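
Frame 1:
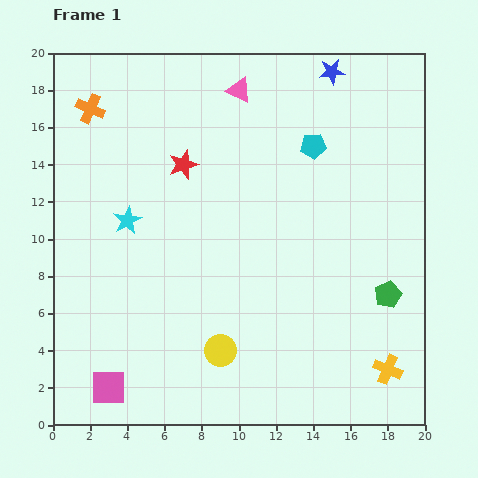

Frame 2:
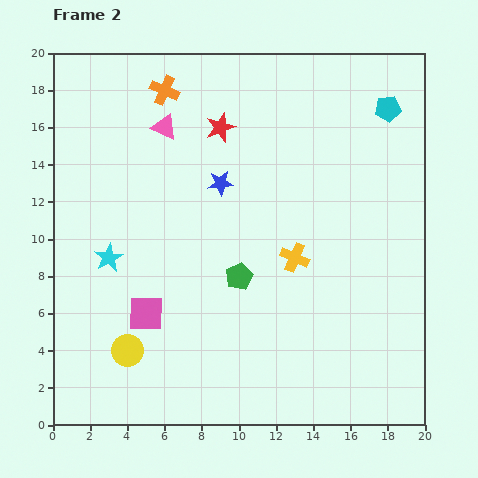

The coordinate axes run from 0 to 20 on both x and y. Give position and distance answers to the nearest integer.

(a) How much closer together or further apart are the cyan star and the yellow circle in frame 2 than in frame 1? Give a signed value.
-4

Distance in frame 1: 9. Distance in frame 2: 5.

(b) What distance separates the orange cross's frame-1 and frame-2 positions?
4

The orange cross moved from (2, 17) to (6, 18), a distance of √(4² + 1²) ≈ 4.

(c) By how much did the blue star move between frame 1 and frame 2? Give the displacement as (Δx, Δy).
(-6, -6)

The blue star was at (15, 19) in frame 1 and (9, 13) in frame 2.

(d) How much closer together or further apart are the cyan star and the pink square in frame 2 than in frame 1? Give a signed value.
-5

Distance in frame 1: 9. Distance in frame 2: 4.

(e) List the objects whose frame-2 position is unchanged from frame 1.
none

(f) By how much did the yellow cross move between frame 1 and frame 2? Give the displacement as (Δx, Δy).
(-5, 6)

The yellow cross was at (18, 3) in frame 1 and (13, 9) in frame 2.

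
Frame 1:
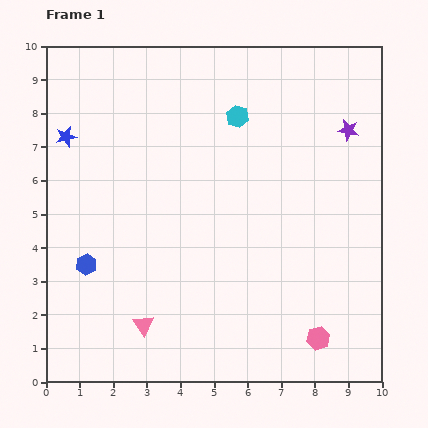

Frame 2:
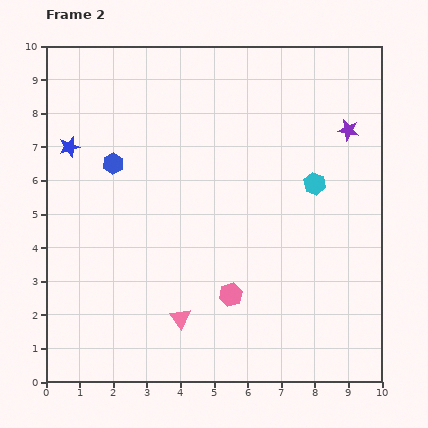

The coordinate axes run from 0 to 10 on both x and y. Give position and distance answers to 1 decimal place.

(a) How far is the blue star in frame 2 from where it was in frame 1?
0.3

The blue star moved from (0.6, 7.3) to (0.7, 7.0), a distance of √(0.1² + 0.3²) ≈ 0.3.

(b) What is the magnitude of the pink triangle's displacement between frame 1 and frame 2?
1.1

The pink triangle moved from (2.9, 1.7) to (4.0, 1.9), a distance of √(1.1² + 0.2²) ≈ 1.1.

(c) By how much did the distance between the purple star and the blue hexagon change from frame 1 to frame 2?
-1.7

Distance in frame 1: 8.8. Distance in frame 2: 7.1.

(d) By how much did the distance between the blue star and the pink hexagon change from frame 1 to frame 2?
-3.1

Distance in frame 1: 9.6. Distance in frame 2: 6.5.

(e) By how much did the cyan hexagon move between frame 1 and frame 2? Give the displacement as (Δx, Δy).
(2.3, -2.0)

The cyan hexagon was at (5.7, 7.9) in frame 1 and (8.0, 5.9) in frame 2.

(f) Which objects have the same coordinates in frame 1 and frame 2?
the purple star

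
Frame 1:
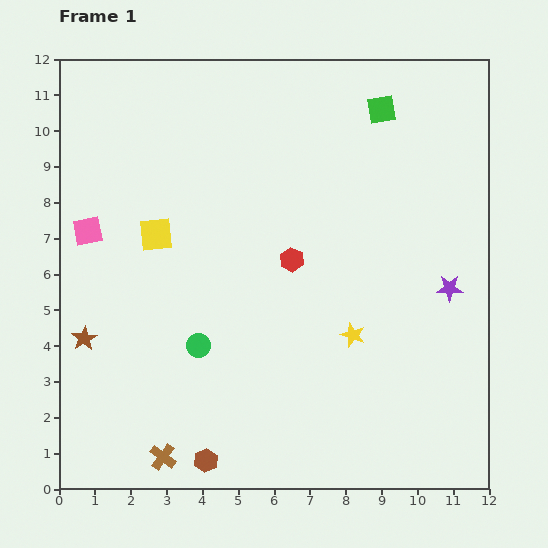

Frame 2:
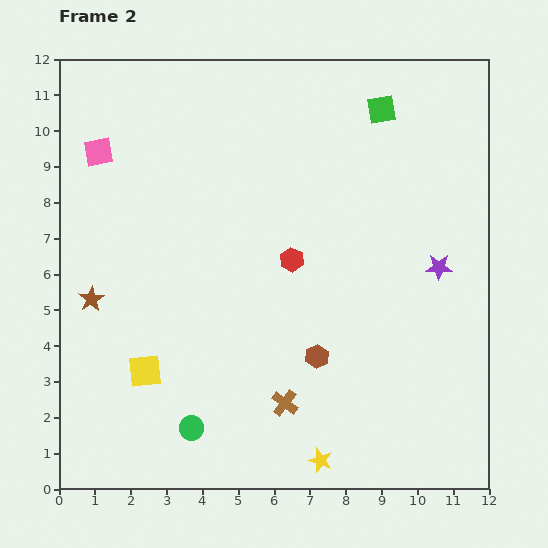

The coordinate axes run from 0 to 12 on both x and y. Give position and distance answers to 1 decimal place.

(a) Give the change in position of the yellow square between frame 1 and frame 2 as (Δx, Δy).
(-0.3, -3.8)

The yellow square was at (2.7, 7.1) in frame 1 and (2.4, 3.3) in frame 2.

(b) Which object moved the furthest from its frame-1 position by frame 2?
the brown hexagon

(moved 4.2; next 3.8)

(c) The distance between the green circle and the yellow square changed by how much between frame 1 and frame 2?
-1.2

Distance in frame 1: 3.3. Distance in frame 2: 2.1.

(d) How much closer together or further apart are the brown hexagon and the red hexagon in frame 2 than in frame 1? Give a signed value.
-3.3

Distance in frame 1: 6.1. Distance in frame 2: 2.8.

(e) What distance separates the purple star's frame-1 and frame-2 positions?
0.7

The purple star moved from (10.9, 5.6) to (10.6, 6.2), a distance of √(0.3² + 0.6²) ≈ 0.7.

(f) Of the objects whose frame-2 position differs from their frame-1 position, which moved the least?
the purple star

(moved 0.7)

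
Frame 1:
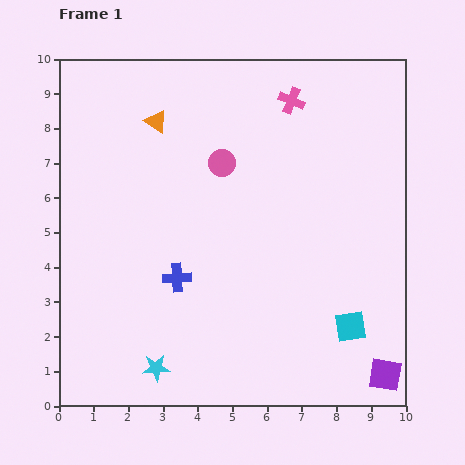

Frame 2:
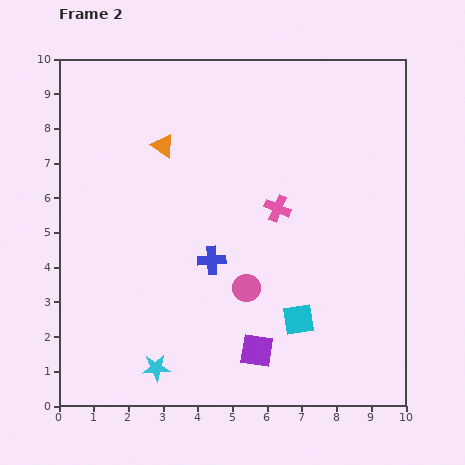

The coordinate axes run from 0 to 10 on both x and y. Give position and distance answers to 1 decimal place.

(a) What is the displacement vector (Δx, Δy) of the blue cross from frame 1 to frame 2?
(1.0, 0.5)

The blue cross was at (3.4, 3.7) in frame 1 and (4.4, 4.2) in frame 2.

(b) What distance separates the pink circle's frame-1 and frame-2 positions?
3.7

The pink circle moved from (4.7, 7.0) to (5.4, 3.4), a distance of √(0.7² + 3.6²) ≈ 3.7.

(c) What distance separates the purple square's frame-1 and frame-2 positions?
3.8

The purple square moved from (9.4, 0.9) to (5.7, 1.6), a distance of √(3.7² + 0.7²) ≈ 3.8.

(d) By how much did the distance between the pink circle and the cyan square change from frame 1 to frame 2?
-4.3

Distance in frame 1: 6.0. Distance in frame 2: 1.7.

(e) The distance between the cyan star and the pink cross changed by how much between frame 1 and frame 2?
-2.8

Distance in frame 1: 8.6. Distance in frame 2: 5.8.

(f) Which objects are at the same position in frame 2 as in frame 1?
the cyan star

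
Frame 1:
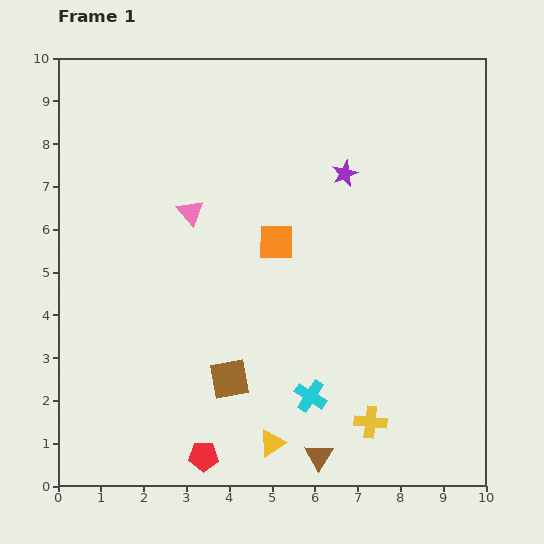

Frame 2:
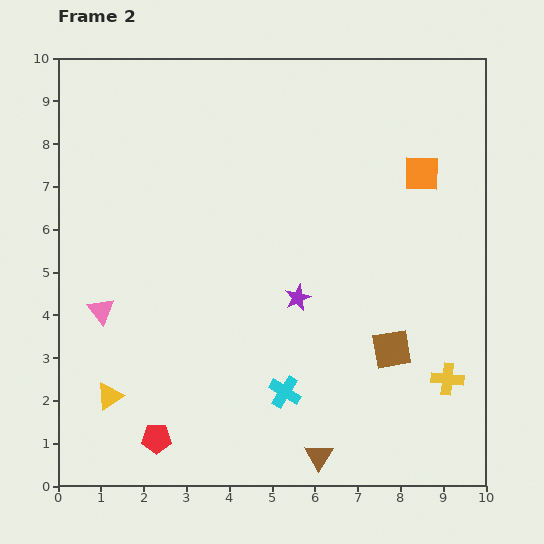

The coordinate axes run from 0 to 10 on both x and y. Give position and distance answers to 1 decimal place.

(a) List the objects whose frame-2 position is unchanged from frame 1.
the brown triangle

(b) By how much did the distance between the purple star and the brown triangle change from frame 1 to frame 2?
-2.9

Distance in frame 1: 6.6. Distance in frame 2: 3.7.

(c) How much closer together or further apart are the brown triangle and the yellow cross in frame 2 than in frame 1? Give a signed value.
+2.1

Distance in frame 1: 1.4. Distance in frame 2: 3.5.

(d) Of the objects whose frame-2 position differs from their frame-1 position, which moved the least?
the cyan cross

(moved 0.6)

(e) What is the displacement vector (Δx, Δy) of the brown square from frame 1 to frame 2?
(3.8, 0.7)

The brown square was at (4.0, 2.5) in frame 1 and (7.8, 3.2) in frame 2.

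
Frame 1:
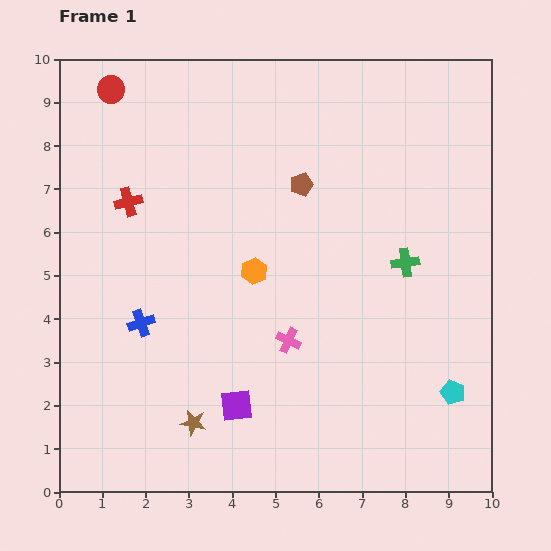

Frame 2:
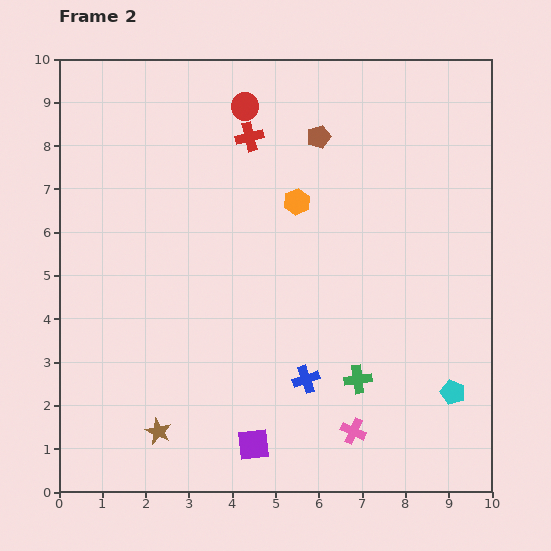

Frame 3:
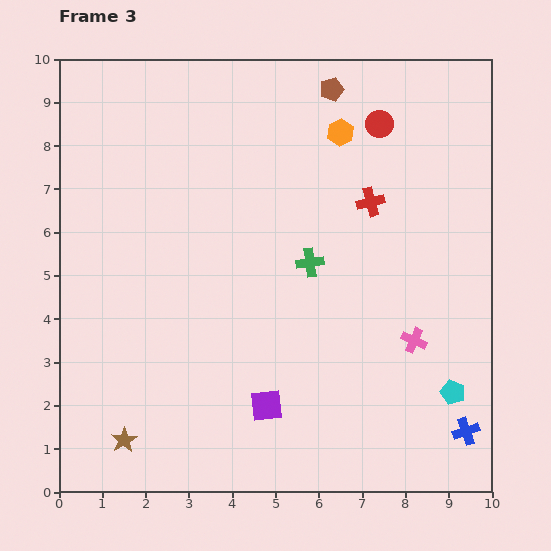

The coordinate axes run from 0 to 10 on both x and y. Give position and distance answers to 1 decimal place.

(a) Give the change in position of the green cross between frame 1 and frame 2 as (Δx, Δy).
(-1.1, -2.7)

The green cross was at (8.0, 5.3) in frame 1 and (6.9, 2.6) in frame 2.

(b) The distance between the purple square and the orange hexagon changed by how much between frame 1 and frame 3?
+3.4

Distance in frame 1: 3.1. Distance in frame 3: 6.5.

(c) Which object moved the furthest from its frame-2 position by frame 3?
the blue cross

(moved 3.9; next 3.2)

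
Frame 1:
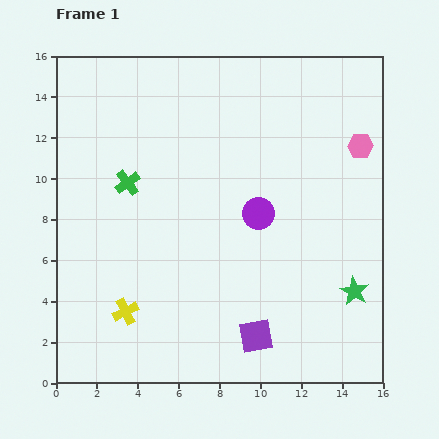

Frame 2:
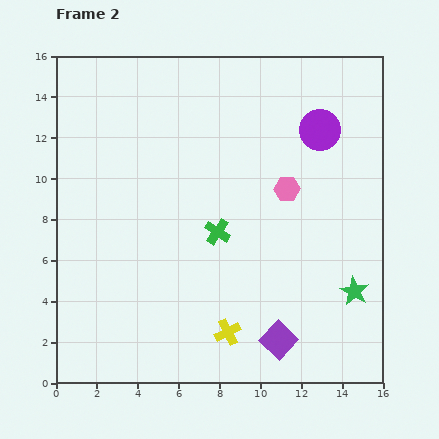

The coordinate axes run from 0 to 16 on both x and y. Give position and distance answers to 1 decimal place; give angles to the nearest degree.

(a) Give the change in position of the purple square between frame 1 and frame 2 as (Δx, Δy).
(1.1, -0.2)

The purple square was at (9.8, 2.3) in frame 1 and (10.9, 2.1) in frame 2.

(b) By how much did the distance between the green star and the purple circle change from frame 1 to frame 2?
+2.1

Distance in frame 1: 6.0. Distance in frame 2: 8.1.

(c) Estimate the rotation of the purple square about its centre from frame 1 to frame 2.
35° counter-clockwise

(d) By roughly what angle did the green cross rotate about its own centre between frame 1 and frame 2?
21° counter-clockwise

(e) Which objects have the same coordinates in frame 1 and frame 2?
the green star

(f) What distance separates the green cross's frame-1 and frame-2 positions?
5.0

The green cross moved from (3.5, 9.8) to (7.9, 7.4), a distance of √(4.4² + 2.4²) ≈ 5.0.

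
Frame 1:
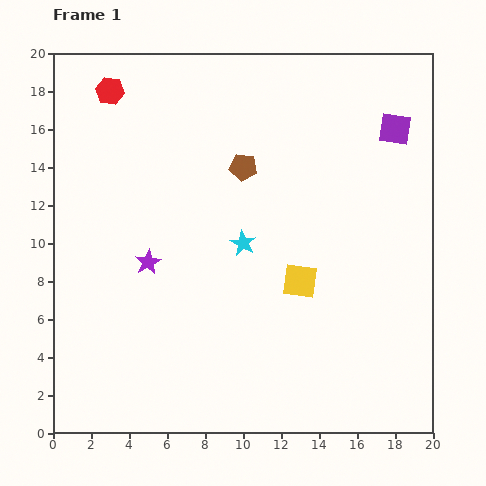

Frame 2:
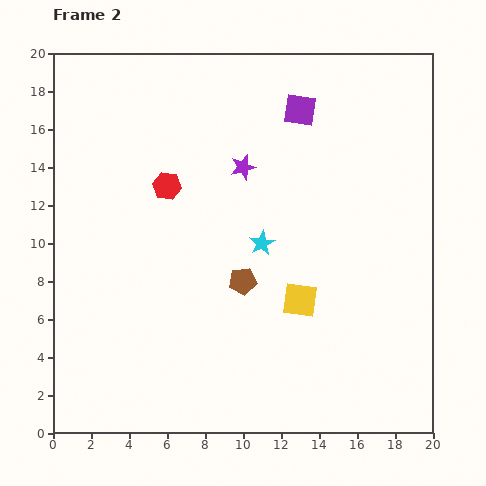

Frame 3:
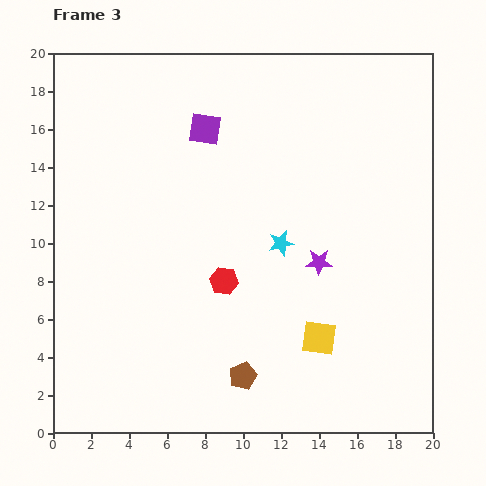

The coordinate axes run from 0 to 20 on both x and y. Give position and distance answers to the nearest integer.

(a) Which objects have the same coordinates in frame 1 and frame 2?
none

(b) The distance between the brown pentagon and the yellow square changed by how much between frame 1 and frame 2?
-4

Distance in frame 1: 7. Distance in frame 2: 3.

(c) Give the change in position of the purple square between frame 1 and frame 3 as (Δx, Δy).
(-10, 0)

The purple square was at (18, 16) in frame 1 and (8, 16) in frame 3.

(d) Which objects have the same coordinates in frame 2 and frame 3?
none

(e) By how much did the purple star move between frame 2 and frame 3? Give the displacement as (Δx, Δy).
(4, -5)

The purple star was at (10, 14) in frame 2 and (14, 9) in frame 3.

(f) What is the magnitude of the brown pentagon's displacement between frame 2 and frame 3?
5

The brown pentagon moved from (10, 8) to (10, 3), a distance of √(0² + 5²) ≈ 5.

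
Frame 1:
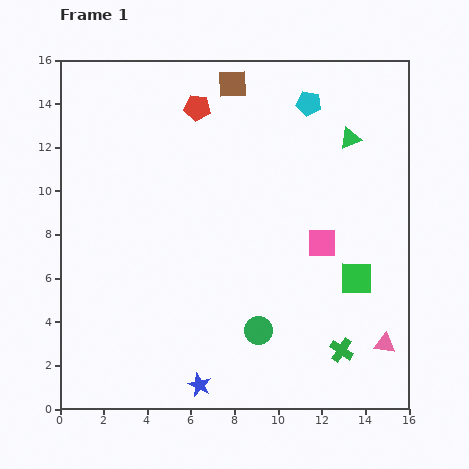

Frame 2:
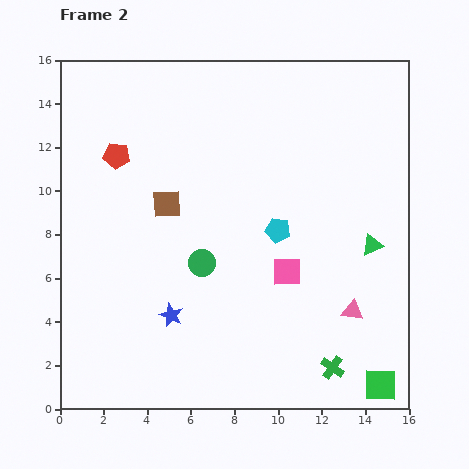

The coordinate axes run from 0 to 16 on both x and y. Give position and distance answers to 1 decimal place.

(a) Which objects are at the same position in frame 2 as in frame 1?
none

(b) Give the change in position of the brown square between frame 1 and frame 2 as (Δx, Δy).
(-3.0, -5.5)

The brown square was at (7.9, 14.9) in frame 1 and (4.9, 9.4) in frame 2.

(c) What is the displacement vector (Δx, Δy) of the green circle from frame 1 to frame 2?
(-2.6, 3.1)

The green circle was at (9.1, 3.6) in frame 1 and (6.5, 6.7) in frame 2.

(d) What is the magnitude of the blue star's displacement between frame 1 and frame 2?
3.5

The blue star moved from (6.4, 1.1) to (5.1, 4.3), a distance of √(1.3² + 3.2²) ≈ 3.5.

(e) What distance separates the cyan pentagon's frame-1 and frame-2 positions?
6.0

The cyan pentagon moved from (11.4, 14.0) to (10.0, 8.2), a distance of √(1.4² + 5.8²) ≈ 6.0.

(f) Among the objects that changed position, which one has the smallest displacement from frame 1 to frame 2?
the green cross

(moved 0.9)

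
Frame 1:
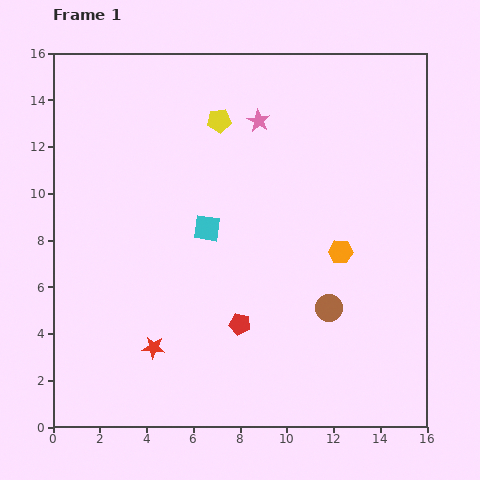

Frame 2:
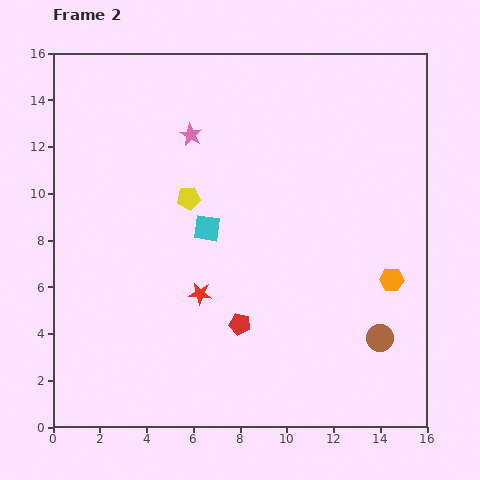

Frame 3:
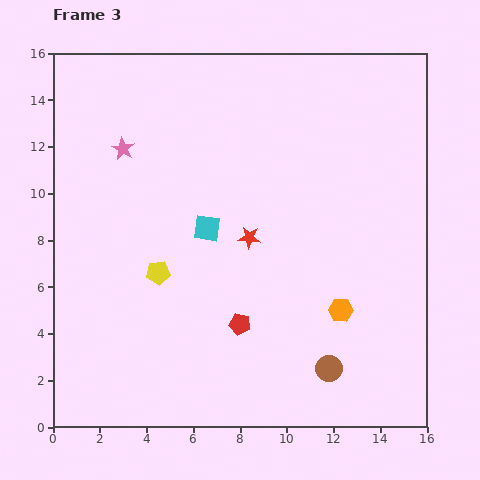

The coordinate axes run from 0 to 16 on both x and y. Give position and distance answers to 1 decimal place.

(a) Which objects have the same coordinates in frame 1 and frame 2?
the cyan square, the red pentagon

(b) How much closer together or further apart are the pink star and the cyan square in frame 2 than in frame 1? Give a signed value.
-1.0

Distance in frame 1: 5.1. Distance in frame 2: 4.1.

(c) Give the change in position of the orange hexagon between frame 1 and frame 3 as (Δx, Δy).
(0.0, -2.5)

The orange hexagon was at (12.3, 7.5) in frame 1 and (12.3, 5.0) in frame 3.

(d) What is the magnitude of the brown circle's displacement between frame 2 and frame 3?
2.6

The brown circle moved from (14.0, 3.8) to (11.8, 2.5), a distance of √(2.2² + 1.3²) ≈ 2.6.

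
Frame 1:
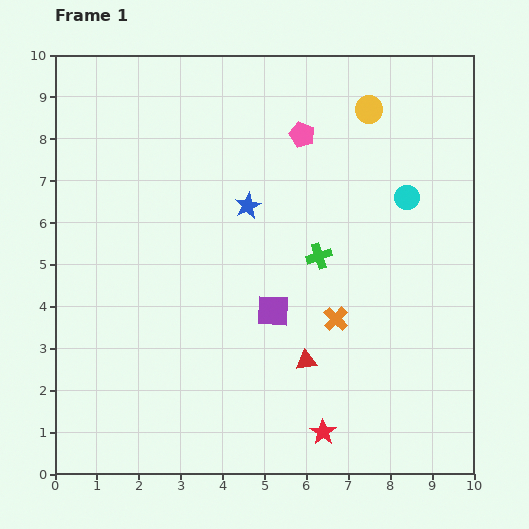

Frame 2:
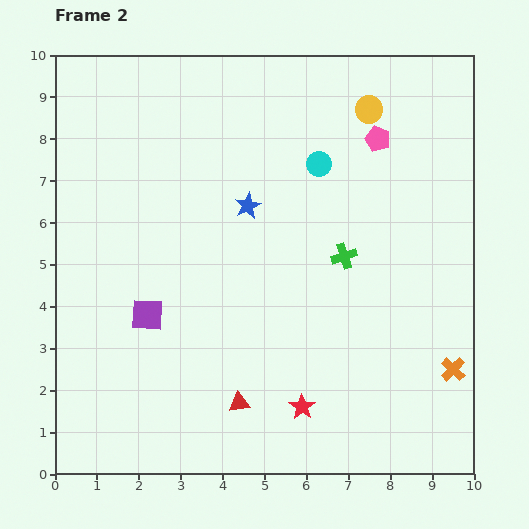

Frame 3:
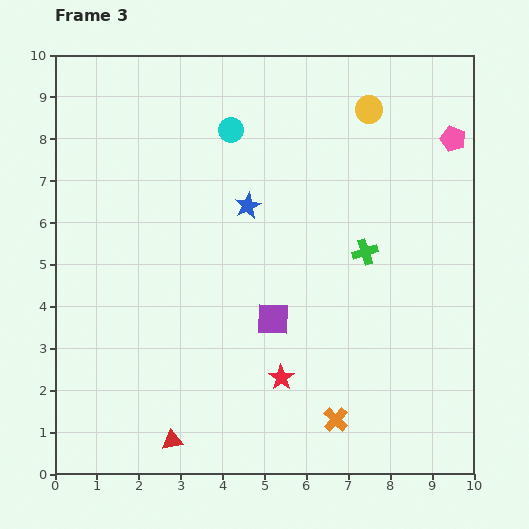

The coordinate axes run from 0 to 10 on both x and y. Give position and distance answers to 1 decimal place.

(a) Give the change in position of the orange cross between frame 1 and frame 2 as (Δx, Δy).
(2.8, -1.2)

The orange cross was at (6.7, 3.7) in frame 1 and (9.5, 2.5) in frame 2.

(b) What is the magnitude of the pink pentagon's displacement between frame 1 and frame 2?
1.8

The pink pentagon moved from (5.9, 8.1) to (7.7, 8.0), a distance of √(1.8² + 0.1²) ≈ 1.8.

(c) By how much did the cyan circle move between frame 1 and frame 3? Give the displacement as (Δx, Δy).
(-4.2, 1.6)

The cyan circle was at (8.4, 6.6) in frame 1 and (4.2, 8.2) in frame 3.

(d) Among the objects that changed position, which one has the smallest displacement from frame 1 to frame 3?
the purple square

(moved 0.2)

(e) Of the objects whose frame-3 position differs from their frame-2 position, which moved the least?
the green cross

(moved 0.5)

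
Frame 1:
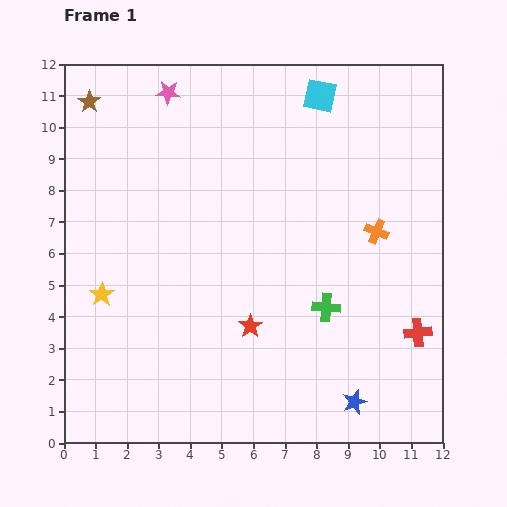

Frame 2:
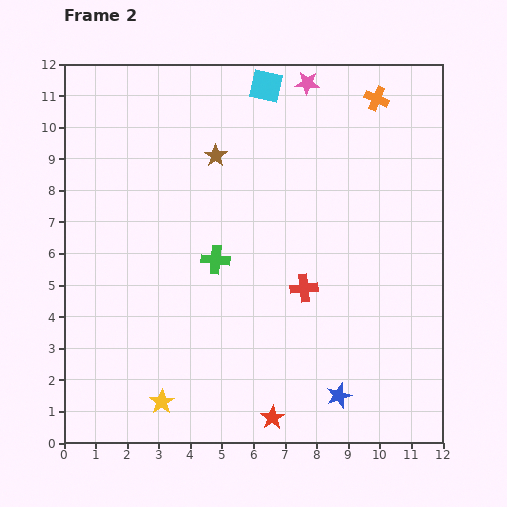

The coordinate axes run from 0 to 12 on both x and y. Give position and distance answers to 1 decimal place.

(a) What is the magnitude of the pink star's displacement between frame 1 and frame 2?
4.4

The pink star moved from (3.3, 11.1) to (7.7, 11.4), a distance of √(4.4² + 0.3²) ≈ 4.4.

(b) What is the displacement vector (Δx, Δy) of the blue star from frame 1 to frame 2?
(-0.5, 0.2)

The blue star was at (9.2, 1.3) in frame 1 and (8.7, 1.5) in frame 2.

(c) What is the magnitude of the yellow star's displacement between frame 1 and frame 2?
3.9

The yellow star moved from (1.2, 4.7) to (3.1, 1.3), a distance of √(1.9² + 3.4²) ≈ 3.9.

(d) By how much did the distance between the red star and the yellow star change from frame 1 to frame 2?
-1.3

Distance in frame 1: 4.8. Distance in frame 2: 3.5.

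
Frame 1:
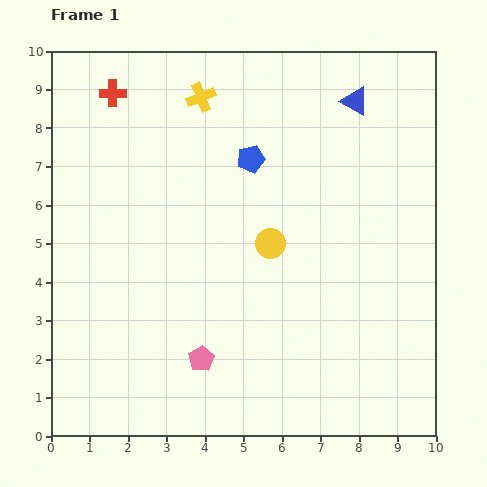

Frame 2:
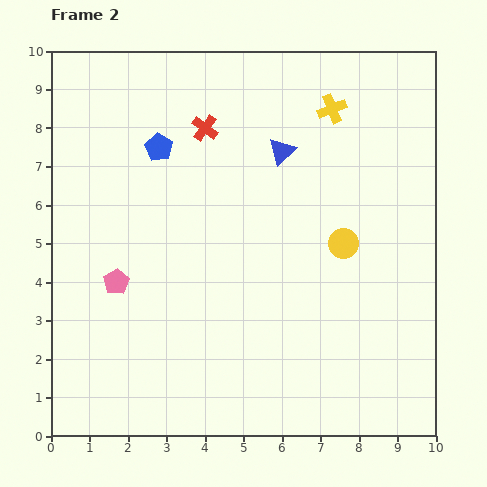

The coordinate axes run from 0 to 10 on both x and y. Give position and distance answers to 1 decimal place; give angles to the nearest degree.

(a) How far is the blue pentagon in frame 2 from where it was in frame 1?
2.4

The blue pentagon moved from (5.2, 7.2) to (2.8, 7.5), a distance of √(2.4² + 0.3²) ≈ 2.4.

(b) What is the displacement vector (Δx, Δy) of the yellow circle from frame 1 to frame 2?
(1.9, 0.0)

The yellow circle was at (5.7, 5.0) in frame 1 and (7.6, 5.0) in frame 2.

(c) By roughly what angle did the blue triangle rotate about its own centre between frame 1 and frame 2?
47° clockwise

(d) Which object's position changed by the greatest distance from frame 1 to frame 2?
the yellow cross

(moved 3.4; next 3.0)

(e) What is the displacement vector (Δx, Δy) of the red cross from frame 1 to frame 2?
(2.4, -0.9)

The red cross was at (1.6, 8.9) in frame 1 and (4.0, 8.0) in frame 2.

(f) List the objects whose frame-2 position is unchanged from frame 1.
none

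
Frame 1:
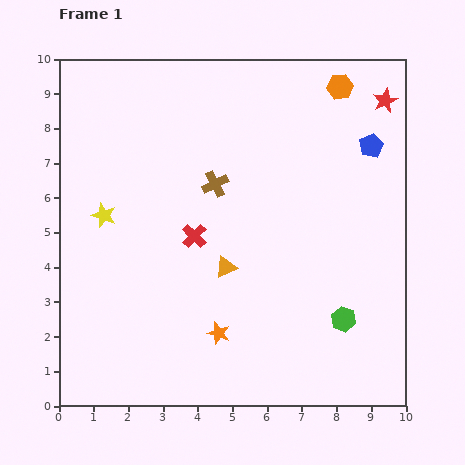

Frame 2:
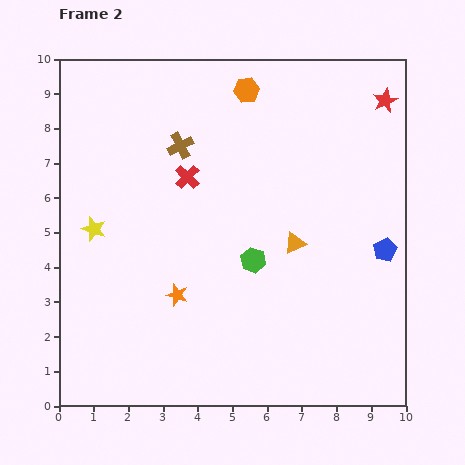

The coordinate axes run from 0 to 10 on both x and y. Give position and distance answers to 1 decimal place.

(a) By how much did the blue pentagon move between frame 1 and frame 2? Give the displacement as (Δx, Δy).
(0.4, -3.0)

The blue pentagon was at (9.0, 7.5) in frame 1 and (9.4, 4.5) in frame 2.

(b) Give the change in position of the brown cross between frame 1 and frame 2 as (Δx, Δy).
(-1.0, 1.1)

The brown cross was at (4.5, 6.4) in frame 1 and (3.5, 7.5) in frame 2.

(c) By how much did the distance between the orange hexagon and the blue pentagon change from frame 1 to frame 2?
+4.2

Distance in frame 1: 1.9. Distance in frame 2: 6.1.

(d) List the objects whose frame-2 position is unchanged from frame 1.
the red star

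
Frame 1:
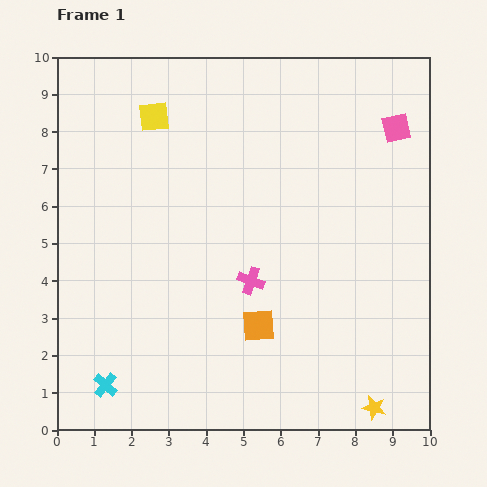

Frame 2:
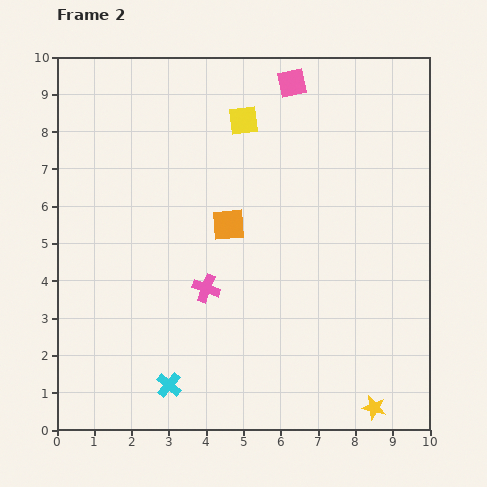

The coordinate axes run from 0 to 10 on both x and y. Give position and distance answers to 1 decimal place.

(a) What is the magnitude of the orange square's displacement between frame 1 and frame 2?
2.8

The orange square moved from (5.4, 2.8) to (4.6, 5.5), a distance of √(0.8² + 2.7²) ≈ 2.8.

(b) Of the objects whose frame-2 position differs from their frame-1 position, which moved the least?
the pink cross

(moved 1.2)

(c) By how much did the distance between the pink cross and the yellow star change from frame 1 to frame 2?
+0.8

Distance in frame 1: 4.7. Distance in frame 2: 5.5.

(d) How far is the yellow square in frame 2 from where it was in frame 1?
2.4

The yellow square moved from (2.6, 8.4) to (5.0, 8.3), a distance of √(2.4² + 0.1²) ≈ 2.4.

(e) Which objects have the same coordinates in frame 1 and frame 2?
the yellow star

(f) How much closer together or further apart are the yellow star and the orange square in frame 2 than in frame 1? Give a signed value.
+2.5

Distance in frame 1: 3.8. Distance in frame 2: 6.3.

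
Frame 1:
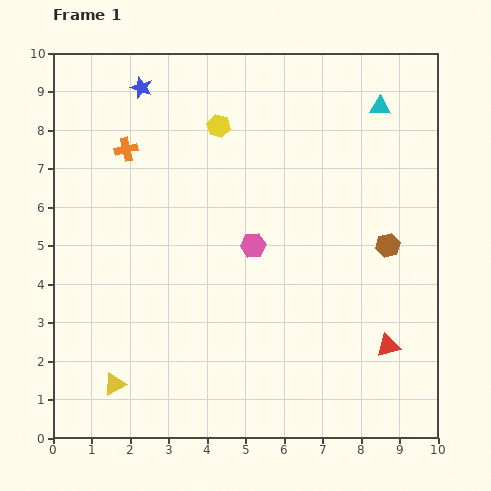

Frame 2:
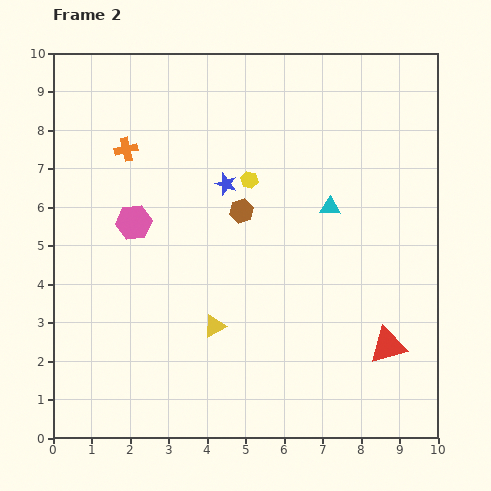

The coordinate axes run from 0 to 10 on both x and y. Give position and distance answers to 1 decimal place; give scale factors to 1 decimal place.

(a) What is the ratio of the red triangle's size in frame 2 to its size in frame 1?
1.6×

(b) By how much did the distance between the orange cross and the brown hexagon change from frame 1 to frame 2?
-3.8

Distance in frame 1: 7.2. Distance in frame 2: 3.4.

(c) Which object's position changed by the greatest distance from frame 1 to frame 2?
the brown hexagon

(moved 3.9; next 3.3)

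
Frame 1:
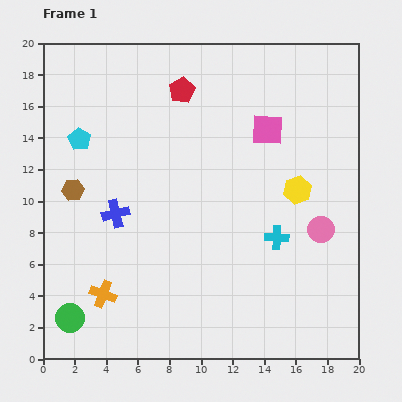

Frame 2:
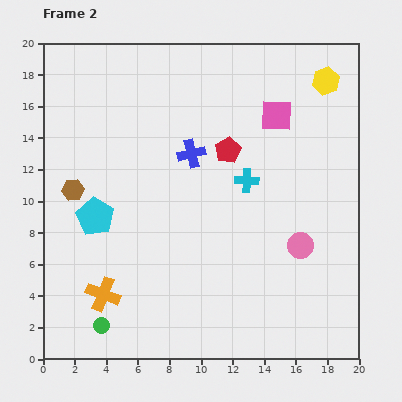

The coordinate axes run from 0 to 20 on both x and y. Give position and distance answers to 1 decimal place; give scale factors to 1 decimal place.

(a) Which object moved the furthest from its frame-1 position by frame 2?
the yellow hexagon

(moved 7.1; next 6.1)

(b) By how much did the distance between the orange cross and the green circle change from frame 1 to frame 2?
-0.6

Distance in frame 1: 2.6. Distance in frame 2: 2.0.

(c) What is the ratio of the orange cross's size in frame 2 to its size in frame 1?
1.3×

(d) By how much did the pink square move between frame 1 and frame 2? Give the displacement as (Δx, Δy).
(0.6, 0.9)

The pink square was at (14.2, 14.5) in frame 1 and (14.8, 15.4) in frame 2.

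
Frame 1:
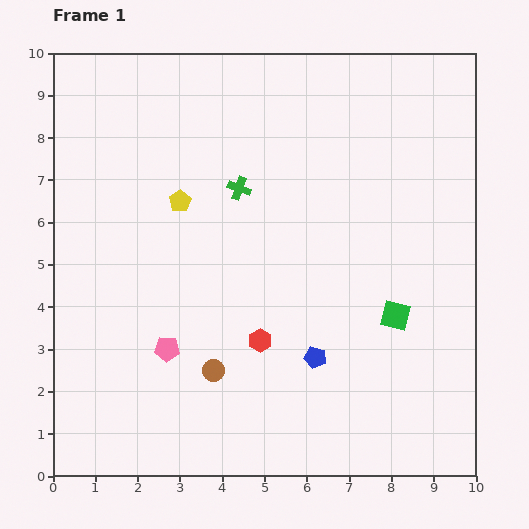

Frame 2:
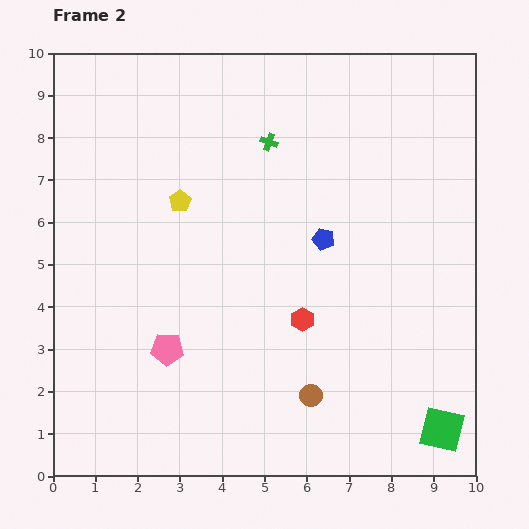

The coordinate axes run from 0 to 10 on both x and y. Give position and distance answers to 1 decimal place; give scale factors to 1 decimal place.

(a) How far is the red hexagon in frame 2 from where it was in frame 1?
1.1

The red hexagon moved from (4.9, 3.2) to (5.9, 3.7), a distance of √(1.0² + 0.5²) ≈ 1.1.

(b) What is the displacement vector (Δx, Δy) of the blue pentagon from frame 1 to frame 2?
(0.2, 2.8)

The blue pentagon was at (6.2, 2.8) in frame 1 and (6.4, 5.6) in frame 2.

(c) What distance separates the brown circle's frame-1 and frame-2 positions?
2.4

The brown circle moved from (3.8, 2.5) to (6.1, 1.9), a distance of √(2.3² + 0.6²) ≈ 2.4.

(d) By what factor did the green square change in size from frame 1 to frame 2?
1.5×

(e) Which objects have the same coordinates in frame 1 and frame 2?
the pink pentagon, the yellow pentagon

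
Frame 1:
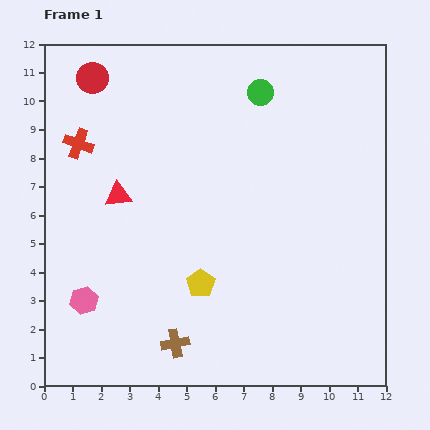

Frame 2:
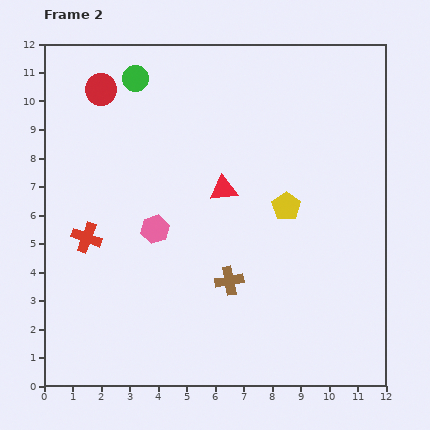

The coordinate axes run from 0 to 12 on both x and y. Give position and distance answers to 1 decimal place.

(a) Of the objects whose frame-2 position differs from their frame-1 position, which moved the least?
the red circle

(moved 0.5)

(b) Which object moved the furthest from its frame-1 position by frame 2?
the green circle

(moved 4.4; next 4.0)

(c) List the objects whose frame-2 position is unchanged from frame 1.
none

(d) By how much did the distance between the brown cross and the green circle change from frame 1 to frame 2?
-1.5

Distance in frame 1: 9.3. Distance in frame 2: 7.8.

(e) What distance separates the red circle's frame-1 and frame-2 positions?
0.5

The red circle moved from (1.7, 10.8) to (2.0, 10.4), a distance of √(0.3² + 0.4²) ≈ 0.5.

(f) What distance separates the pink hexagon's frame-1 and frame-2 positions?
3.5

The pink hexagon moved from (1.4, 3.0) to (3.9, 5.5), a distance of √(2.5² + 2.5²) ≈ 3.5.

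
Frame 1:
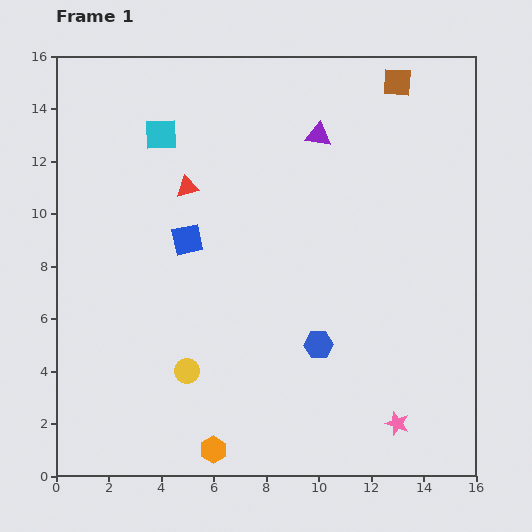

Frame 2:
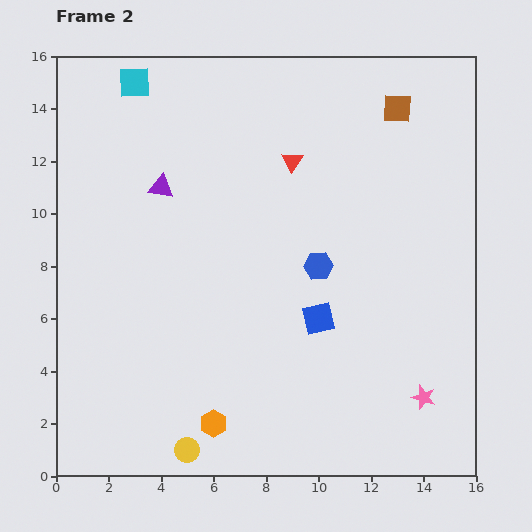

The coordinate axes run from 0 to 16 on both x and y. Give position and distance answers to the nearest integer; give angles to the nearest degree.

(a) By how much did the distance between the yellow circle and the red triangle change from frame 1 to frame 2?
+5

Distance in frame 1: 7. Distance in frame 2: 12.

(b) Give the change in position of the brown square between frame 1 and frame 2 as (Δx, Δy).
(0, -1)

The brown square was at (13, 15) in frame 1 and (13, 14) in frame 2.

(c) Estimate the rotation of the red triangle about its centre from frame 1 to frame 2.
44° counter-clockwise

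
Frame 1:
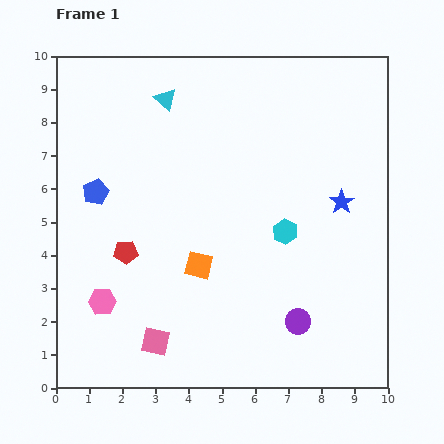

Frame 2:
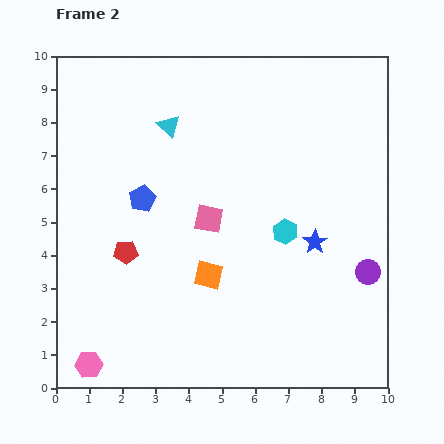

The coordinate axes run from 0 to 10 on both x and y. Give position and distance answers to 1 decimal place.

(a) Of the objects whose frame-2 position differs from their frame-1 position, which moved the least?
the orange square

(moved 0.4)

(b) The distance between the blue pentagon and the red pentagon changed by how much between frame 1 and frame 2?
-0.3

Distance in frame 1: 2.0. Distance in frame 2: 1.7.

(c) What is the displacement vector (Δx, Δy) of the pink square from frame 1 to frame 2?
(1.6, 3.7)

The pink square was at (3.0, 1.4) in frame 1 and (4.6, 5.1) in frame 2.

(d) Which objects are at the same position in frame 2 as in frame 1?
the cyan hexagon, the red pentagon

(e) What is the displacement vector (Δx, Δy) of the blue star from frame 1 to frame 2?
(-0.8, -1.2)

The blue star was at (8.6, 5.6) in frame 1 and (7.8, 4.4) in frame 2.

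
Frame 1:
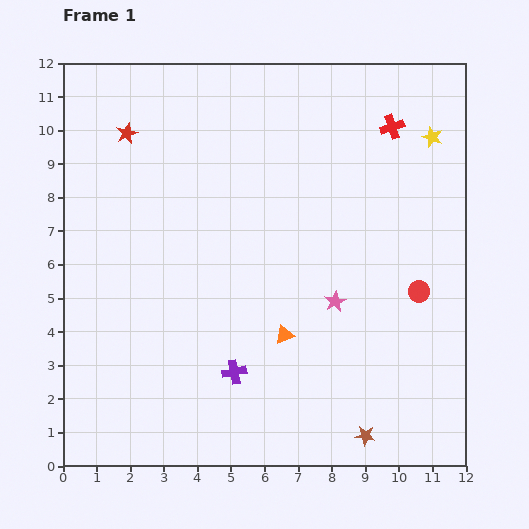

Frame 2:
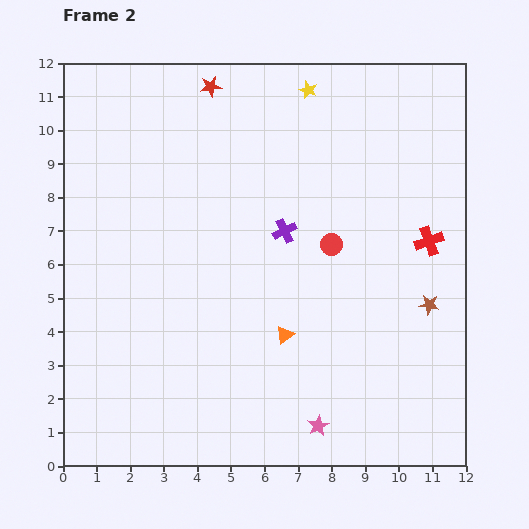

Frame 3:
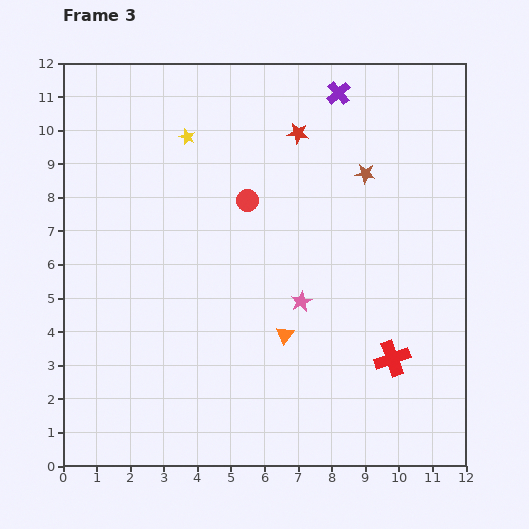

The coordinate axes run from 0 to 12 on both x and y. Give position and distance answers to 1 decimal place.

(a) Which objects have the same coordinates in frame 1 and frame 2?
the orange triangle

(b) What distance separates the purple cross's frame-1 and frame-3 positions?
8.9

The purple cross moved from (5.1, 2.8) to (8.2, 11.1), a distance of √(3.1² + 8.3²) ≈ 8.9.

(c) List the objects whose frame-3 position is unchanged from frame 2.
the orange triangle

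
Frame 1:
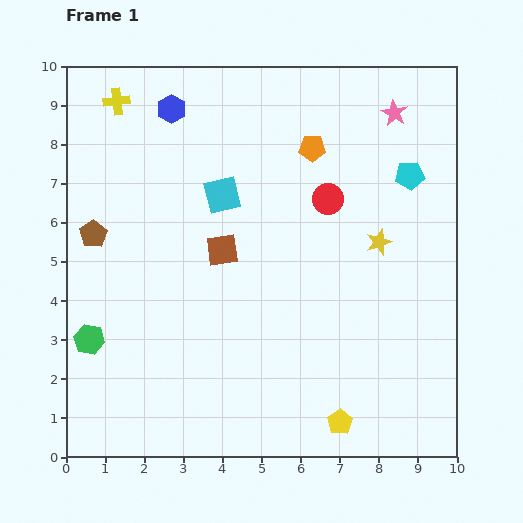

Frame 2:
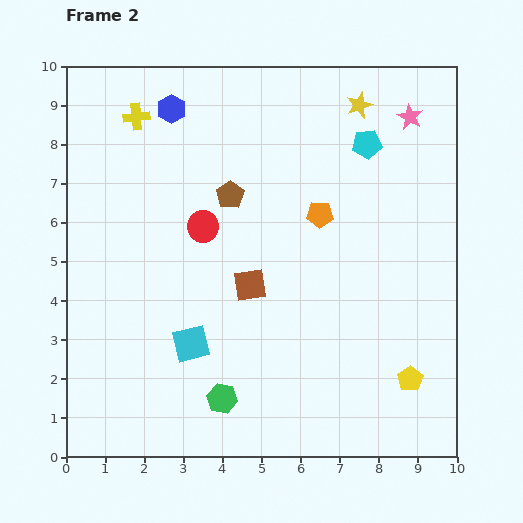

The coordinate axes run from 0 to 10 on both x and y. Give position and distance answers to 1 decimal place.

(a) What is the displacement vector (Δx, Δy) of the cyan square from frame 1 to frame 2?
(-0.8, -3.8)

The cyan square was at (4.0, 6.7) in frame 1 and (3.2, 2.9) in frame 2.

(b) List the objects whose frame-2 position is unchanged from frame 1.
the blue hexagon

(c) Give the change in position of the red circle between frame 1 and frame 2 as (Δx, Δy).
(-3.2, -0.7)

The red circle was at (6.7, 6.6) in frame 1 and (3.5, 5.9) in frame 2.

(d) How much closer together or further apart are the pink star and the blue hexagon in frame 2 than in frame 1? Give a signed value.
+0.4

Distance in frame 1: 5.7. Distance in frame 2: 6.1.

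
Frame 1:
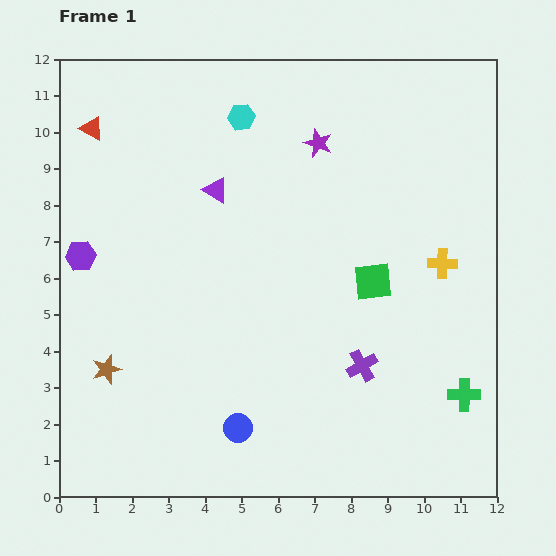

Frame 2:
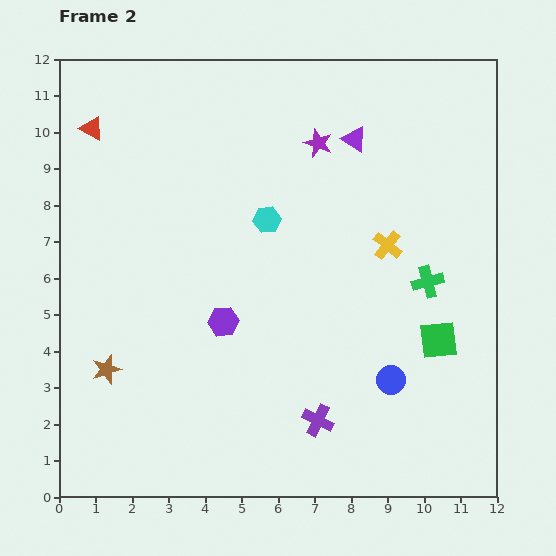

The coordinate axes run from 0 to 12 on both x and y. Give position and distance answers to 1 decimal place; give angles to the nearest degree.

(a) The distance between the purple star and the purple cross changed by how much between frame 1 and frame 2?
+1.4

Distance in frame 1: 6.2. Distance in frame 2: 7.6.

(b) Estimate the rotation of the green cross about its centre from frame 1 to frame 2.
15° counter-clockwise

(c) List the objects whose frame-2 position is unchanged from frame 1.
the red triangle, the purple star, the brown star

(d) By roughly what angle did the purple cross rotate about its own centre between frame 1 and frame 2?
34° counter-clockwise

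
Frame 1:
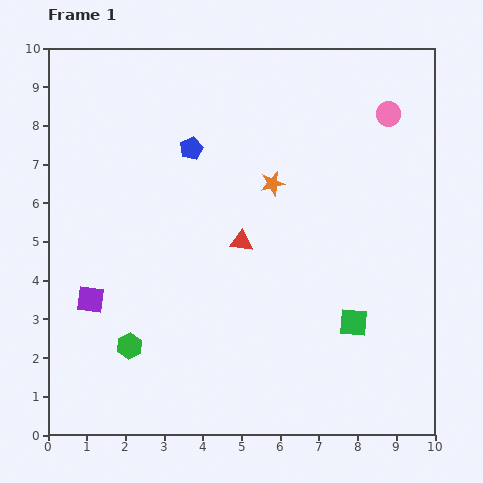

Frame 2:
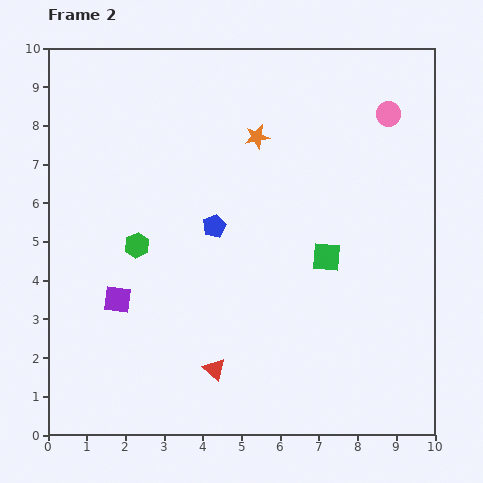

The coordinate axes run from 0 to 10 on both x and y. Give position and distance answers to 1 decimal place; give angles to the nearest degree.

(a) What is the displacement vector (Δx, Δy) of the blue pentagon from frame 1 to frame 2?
(0.6, -2.0)

The blue pentagon was at (3.7, 7.4) in frame 1 and (4.3, 5.4) in frame 2.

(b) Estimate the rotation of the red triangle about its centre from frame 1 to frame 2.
35° clockwise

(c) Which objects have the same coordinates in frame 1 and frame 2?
the pink circle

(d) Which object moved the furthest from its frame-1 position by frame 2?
the red triangle

(moved 3.4; next 2.6)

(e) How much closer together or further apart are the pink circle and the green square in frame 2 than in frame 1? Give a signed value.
-1.5

Distance in frame 1: 5.5. Distance in frame 2: 4.0.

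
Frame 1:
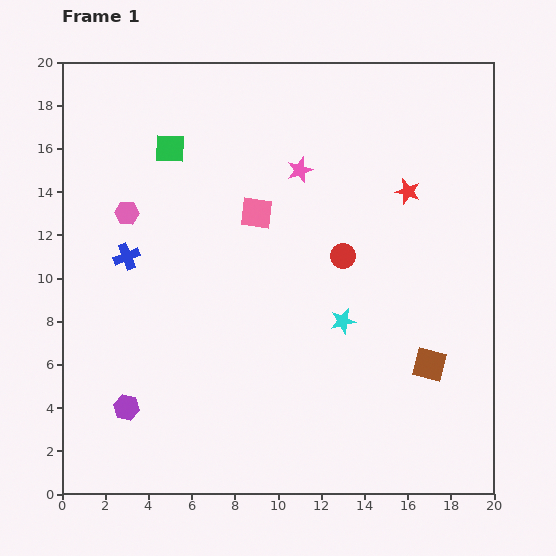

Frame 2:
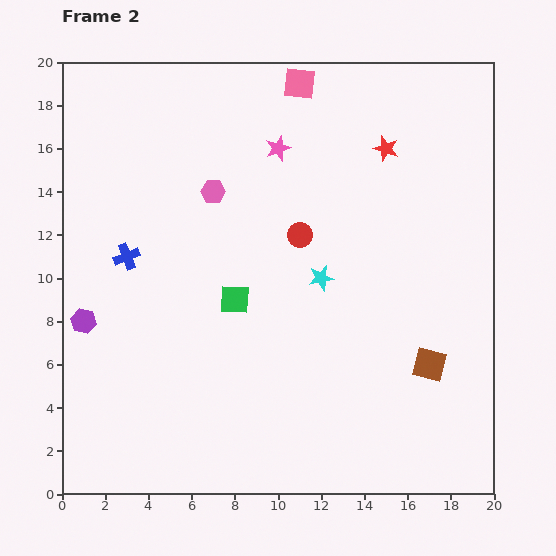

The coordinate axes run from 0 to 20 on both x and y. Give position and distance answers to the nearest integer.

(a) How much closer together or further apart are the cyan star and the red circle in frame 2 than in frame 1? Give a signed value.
-1

Distance in frame 1: 3. Distance in frame 2: 2.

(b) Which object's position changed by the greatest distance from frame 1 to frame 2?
the green square

(moved 8; next 6)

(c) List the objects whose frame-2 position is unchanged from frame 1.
the brown square, the blue cross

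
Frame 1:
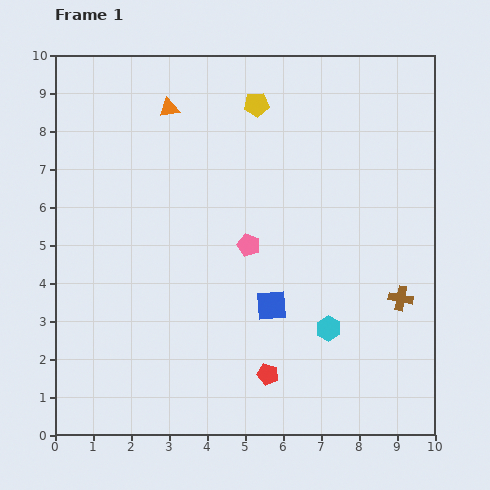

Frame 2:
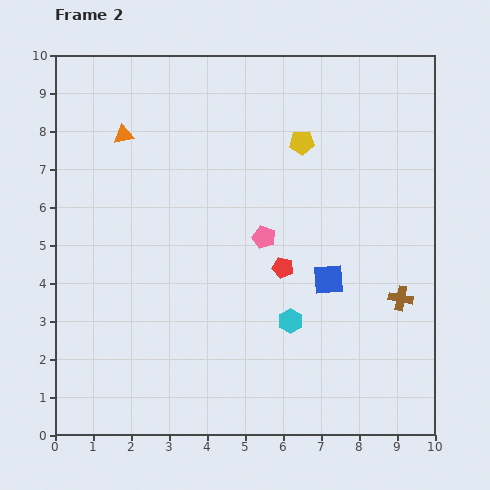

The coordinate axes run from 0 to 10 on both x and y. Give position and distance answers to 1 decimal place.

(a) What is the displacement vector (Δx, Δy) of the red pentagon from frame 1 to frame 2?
(0.4, 2.8)

The red pentagon was at (5.6, 1.6) in frame 1 and (6.0, 4.4) in frame 2.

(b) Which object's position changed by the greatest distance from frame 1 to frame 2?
the red pentagon

(moved 2.8; next 1.7)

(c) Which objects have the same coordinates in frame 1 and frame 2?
the brown cross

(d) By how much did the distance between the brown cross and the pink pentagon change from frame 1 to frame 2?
-0.3

Distance in frame 1: 4.2. Distance in frame 2: 3.9.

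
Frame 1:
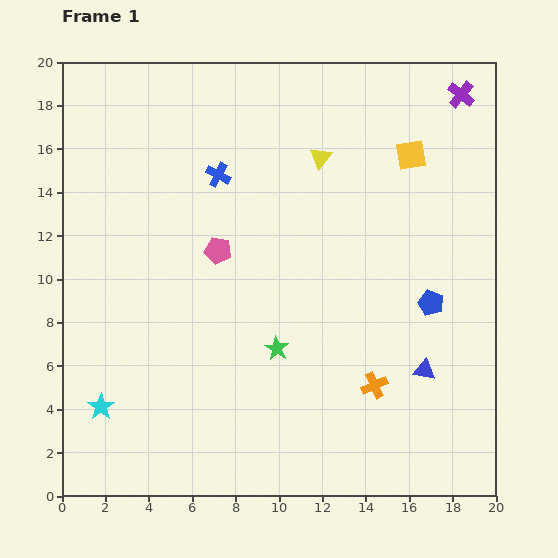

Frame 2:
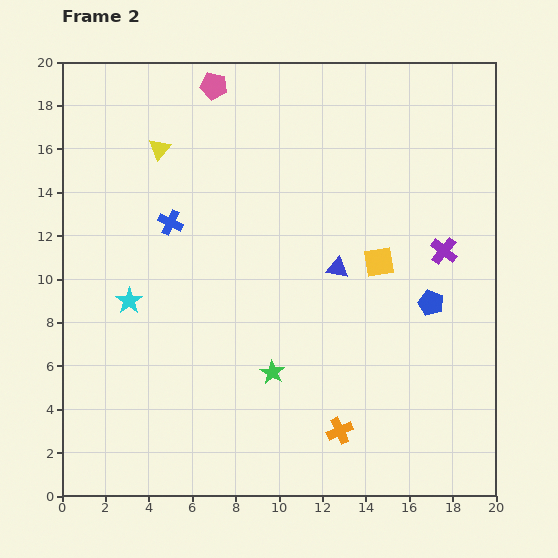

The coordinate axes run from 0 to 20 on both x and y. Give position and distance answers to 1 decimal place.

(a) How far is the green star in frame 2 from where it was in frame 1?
1.1

The green star moved from (9.9, 6.8) to (9.7, 5.7), a distance of √(0.2² + 1.1²) ≈ 1.1.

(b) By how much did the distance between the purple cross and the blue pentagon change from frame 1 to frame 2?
-7.2

Distance in frame 1: 9.7. Distance in frame 2: 2.5.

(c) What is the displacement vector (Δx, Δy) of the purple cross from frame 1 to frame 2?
(-0.8, -7.2)

The purple cross was at (18.4, 18.5) in frame 1 and (17.6, 11.3) in frame 2.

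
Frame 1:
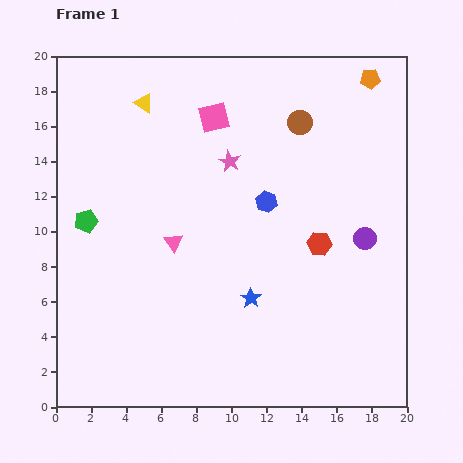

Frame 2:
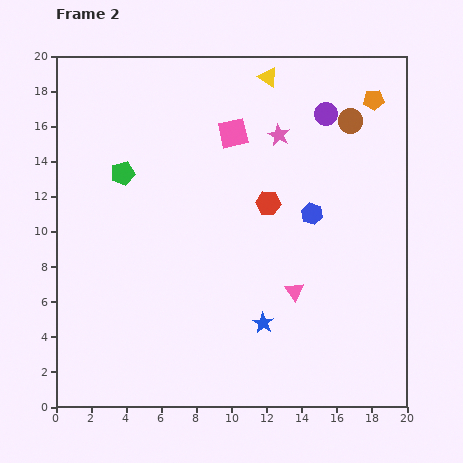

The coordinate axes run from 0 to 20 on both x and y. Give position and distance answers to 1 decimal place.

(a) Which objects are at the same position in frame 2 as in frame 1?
none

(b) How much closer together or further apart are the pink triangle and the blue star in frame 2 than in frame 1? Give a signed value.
-2.9

Distance in frame 1: 5.4. Distance in frame 2: 2.5.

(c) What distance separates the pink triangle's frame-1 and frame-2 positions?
7.4

The pink triangle moved from (6.7, 9.4) to (13.6, 6.6), a distance of √(6.9² + 2.8²) ≈ 7.4.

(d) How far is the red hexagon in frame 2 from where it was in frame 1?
3.7

The red hexagon moved from (15.0, 9.3) to (12.1, 11.6), a distance of √(2.9² + 2.3²) ≈ 3.7.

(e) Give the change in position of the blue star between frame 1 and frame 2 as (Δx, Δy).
(0.7, -1.4)

The blue star was at (11.1, 6.2) in frame 1 and (11.8, 4.8) in frame 2.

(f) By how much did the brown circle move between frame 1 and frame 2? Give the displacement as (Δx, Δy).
(2.9, 0.1)

The brown circle was at (13.9, 16.2) in frame 1 and (16.8, 16.3) in frame 2.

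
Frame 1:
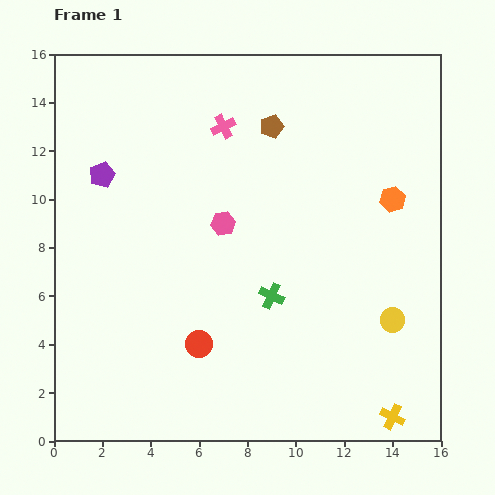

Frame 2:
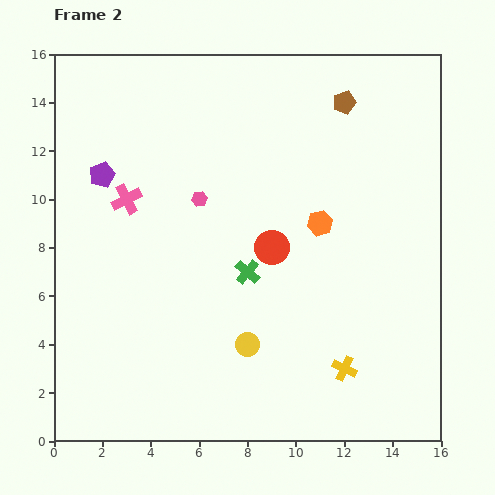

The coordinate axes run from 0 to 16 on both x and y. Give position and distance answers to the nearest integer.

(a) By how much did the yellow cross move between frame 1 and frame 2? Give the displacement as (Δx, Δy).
(-2, 2)

The yellow cross was at (14, 1) in frame 1 and (12, 3) in frame 2.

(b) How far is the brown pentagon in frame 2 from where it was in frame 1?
3

The brown pentagon moved from (9, 13) to (12, 14), a distance of √(3² + 1²) ≈ 3.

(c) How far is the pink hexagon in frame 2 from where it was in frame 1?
1

The pink hexagon moved from (7, 9) to (6, 10), a distance of √(1² + 1²) ≈ 1.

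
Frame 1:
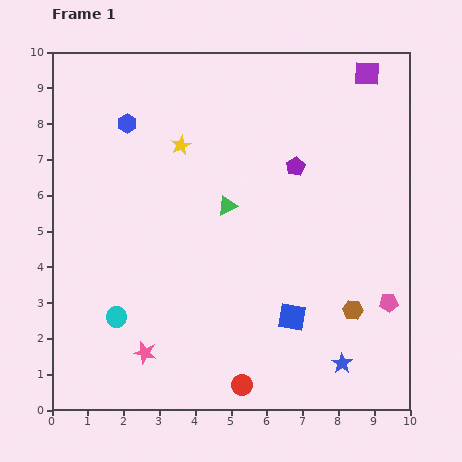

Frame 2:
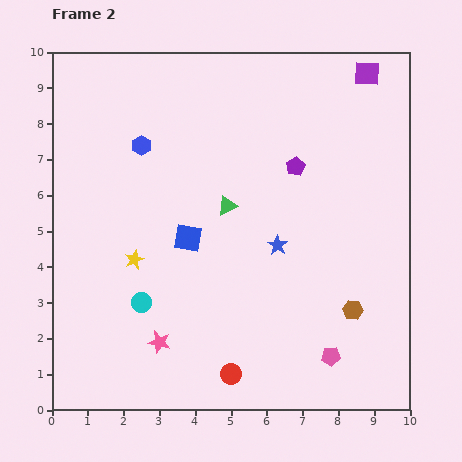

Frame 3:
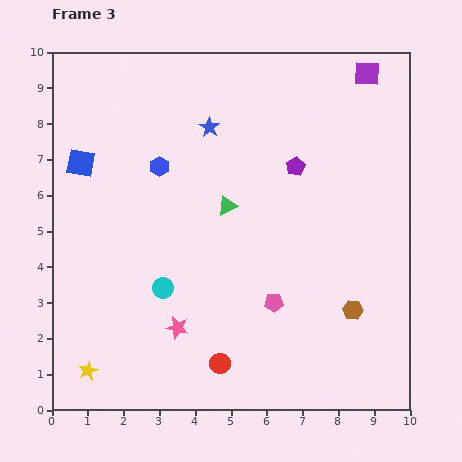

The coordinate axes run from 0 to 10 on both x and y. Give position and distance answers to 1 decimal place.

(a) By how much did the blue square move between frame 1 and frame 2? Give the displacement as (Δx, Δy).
(-2.9, 2.2)

The blue square was at (6.7, 2.6) in frame 1 and (3.8, 4.8) in frame 2.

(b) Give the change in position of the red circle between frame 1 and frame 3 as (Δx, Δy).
(-0.6, 0.6)

The red circle was at (5.3, 0.7) in frame 1 and (4.7, 1.3) in frame 3.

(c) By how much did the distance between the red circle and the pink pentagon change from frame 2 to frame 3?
-0.5

Distance in frame 2: 2.8. Distance in frame 3: 2.3.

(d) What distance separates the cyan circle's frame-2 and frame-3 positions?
0.7

The cyan circle moved from (2.5, 3.0) to (3.1, 3.4), a distance of √(0.6² + 0.4²) ≈ 0.7.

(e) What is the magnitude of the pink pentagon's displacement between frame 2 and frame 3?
2.2

The pink pentagon moved from (7.8, 1.5) to (6.2, 3.0), a distance of √(1.6² + 1.5²) ≈ 2.2.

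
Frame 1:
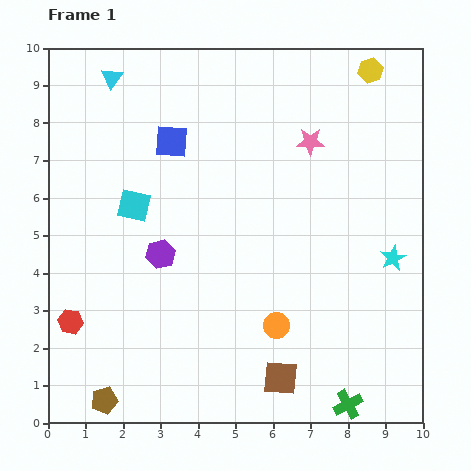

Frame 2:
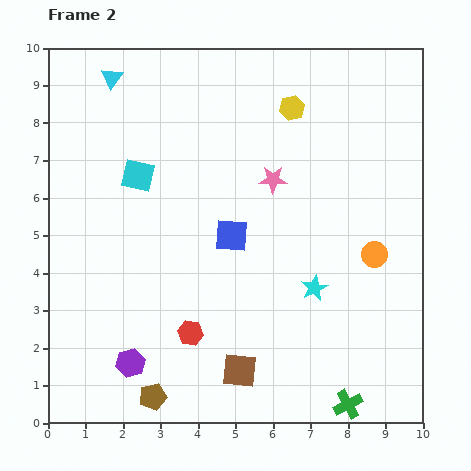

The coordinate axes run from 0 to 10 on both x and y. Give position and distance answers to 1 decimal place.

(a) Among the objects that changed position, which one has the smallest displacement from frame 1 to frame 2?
the cyan square

(moved 0.8)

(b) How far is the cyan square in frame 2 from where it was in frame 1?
0.8

The cyan square moved from (2.3, 5.8) to (2.4, 6.6), a distance of √(0.1² + 0.8²) ≈ 0.8.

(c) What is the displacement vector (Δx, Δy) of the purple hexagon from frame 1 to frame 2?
(-0.8, -2.9)

The purple hexagon was at (3.0, 4.5) in frame 1 and (2.2, 1.6) in frame 2.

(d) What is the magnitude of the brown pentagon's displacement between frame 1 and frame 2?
1.3

The brown pentagon moved from (1.5, 0.6) to (2.8, 0.7), a distance of √(1.3² + 0.1²) ≈ 1.3.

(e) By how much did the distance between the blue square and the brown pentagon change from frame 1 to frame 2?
-2.3

Distance in frame 1: 7.1. Distance in frame 2: 4.8.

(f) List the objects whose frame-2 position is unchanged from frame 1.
the green cross, the cyan triangle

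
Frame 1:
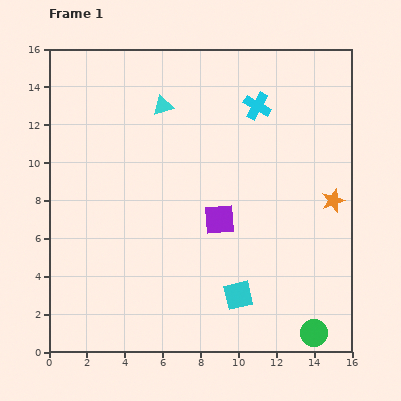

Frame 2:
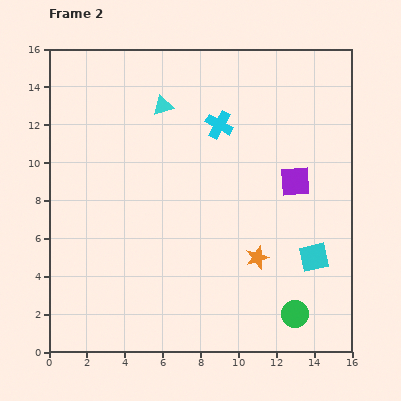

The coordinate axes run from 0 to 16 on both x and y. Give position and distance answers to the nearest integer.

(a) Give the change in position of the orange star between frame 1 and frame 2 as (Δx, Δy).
(-4, -3)

The orange star was at (15, 8) in frame 1 and (11, 5) in frame 2.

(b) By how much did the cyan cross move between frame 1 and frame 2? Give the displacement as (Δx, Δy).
(-2, -1)

The cyan cross was at (11, 13) in frame 1 and (9, 12) in frame 2.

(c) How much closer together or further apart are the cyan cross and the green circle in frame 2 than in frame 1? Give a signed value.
-1

Distance in frame 1: 12. Distance in frame 2: 11.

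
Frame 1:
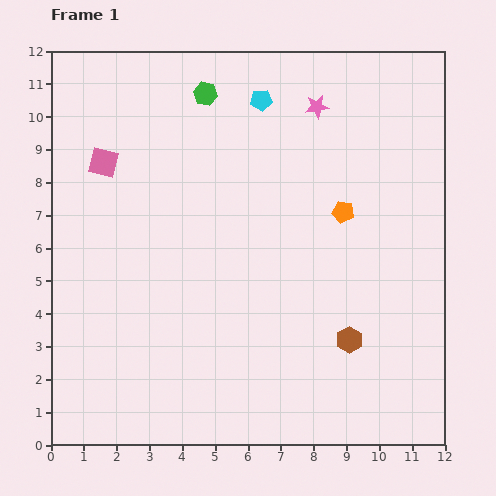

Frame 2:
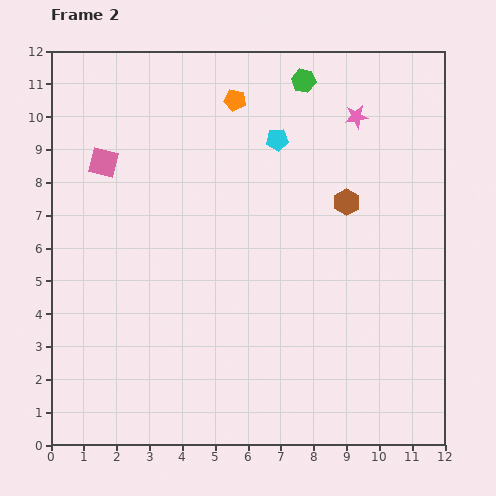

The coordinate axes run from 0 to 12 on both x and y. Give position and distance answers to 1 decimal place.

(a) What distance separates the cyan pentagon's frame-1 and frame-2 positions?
1.3

The cyan pentagon moved from (6.4, 10.5) to (6.9, 9.3), a distance of √(0.5² + 1.2²) ≈ 1.3.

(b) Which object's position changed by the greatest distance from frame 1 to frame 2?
the orange pentagon

(moved 4.7; next 4.2)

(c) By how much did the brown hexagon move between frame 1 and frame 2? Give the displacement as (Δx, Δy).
(-0.1, 4.2)

The brown hexagon was at (9.1, 3.2) in frame 1 and (9.0, 7.4) in frame 2.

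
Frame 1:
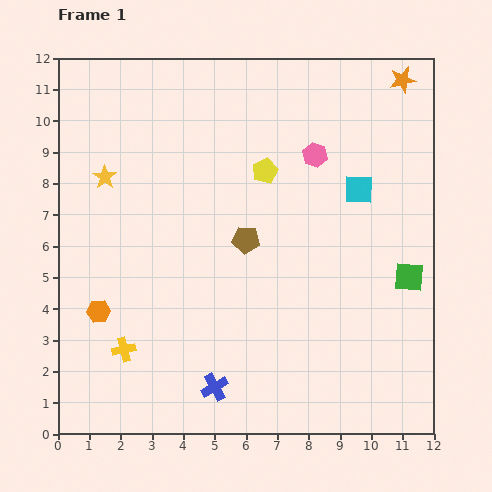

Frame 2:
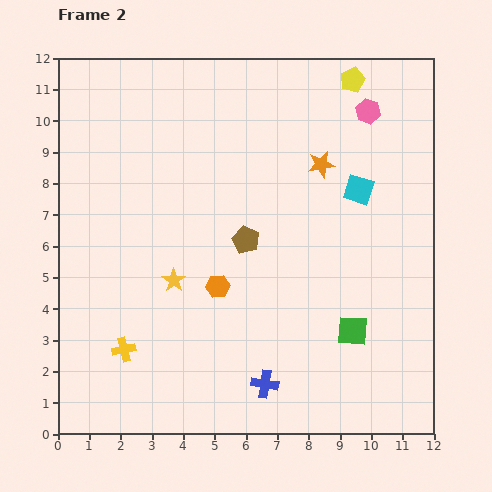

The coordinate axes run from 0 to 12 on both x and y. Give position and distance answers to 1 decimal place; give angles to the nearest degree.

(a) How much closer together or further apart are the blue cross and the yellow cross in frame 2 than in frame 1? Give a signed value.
+1.5

Distance in frame 1: 3.1. Distance in frame 2: 4.6.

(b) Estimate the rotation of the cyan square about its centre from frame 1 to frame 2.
16° clockwise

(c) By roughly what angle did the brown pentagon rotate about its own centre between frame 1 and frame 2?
19° clockwise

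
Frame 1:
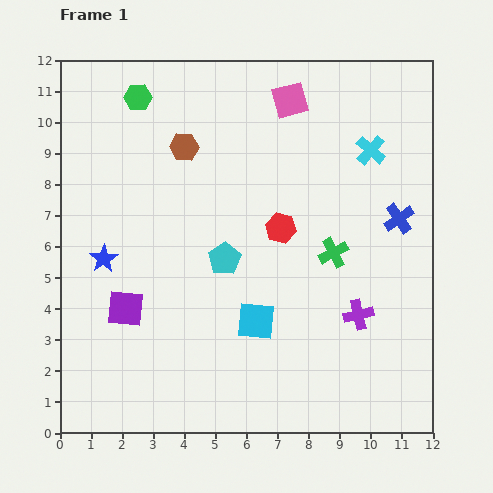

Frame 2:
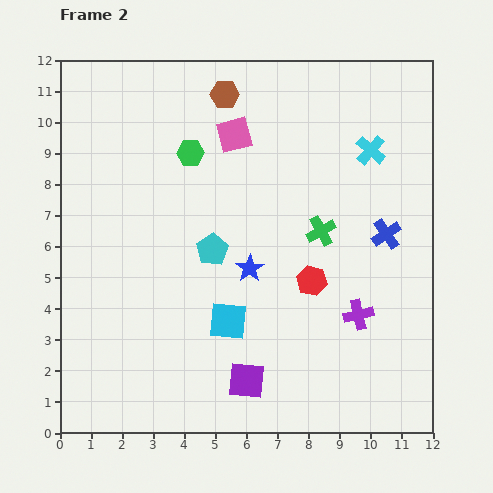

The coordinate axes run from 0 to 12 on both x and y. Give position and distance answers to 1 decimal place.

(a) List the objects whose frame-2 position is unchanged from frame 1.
the cyan cross, the purple cross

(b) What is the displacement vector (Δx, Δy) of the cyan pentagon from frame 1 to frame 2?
(-0.4, 0.3)

The cyan pentagon was at (5.3, 5.6) in frame 1 and (4.9, 5.9) in frame 2.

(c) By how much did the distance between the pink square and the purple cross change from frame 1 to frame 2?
-0.2

Distance in frame 1: 7.2. Distance in frame 2: 7.0.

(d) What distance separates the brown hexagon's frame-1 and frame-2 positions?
2.1

The brown hexagon moved from (4.0, 9.2) to (5.3, 10.9), a distance of √(1.3² + 1.7²) ≈ 2.1.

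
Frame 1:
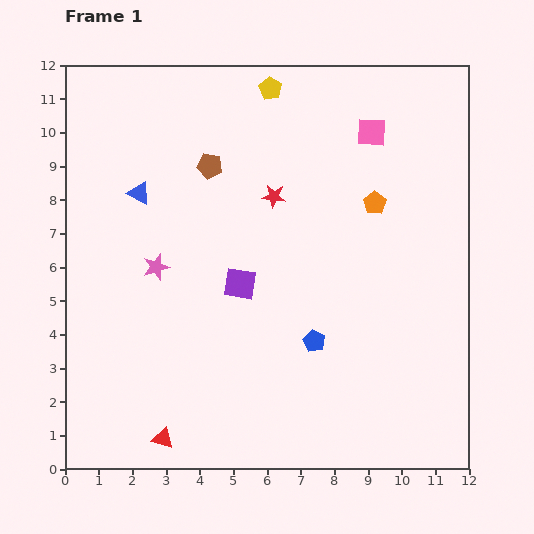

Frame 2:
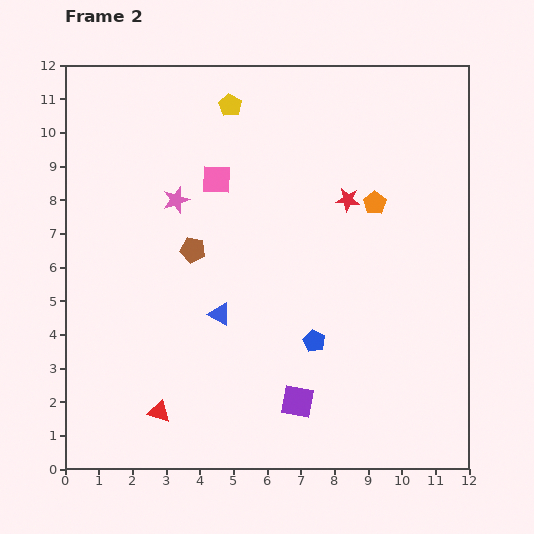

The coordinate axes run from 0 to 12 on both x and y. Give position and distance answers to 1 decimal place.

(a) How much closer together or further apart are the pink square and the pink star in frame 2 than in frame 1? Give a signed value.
-6.2

Distance in frame 1: 7.5. Distance in frame 2: 1.3.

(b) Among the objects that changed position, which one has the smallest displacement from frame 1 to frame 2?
the red triangle

(moved 0.8)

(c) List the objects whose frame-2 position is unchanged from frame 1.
the blue pentagon, the orange pentagon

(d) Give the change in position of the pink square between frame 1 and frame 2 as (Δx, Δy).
(-4.6, -1.4)

The pink square was at (9.1, 10.0) in frame 1 and (4.5, 8.6) in frame 2.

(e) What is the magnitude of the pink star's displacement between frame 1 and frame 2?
2.1

The pink star moved from (2.7, 6.0) to (3.3, 8.0), a distance of √(0.6² + 2.0²) ≈ 2.1.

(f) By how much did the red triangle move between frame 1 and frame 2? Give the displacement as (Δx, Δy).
(-0.1, 0.8)

The red triangle was at (2.9, 0.9) in frame 1 and (2.8, 1.7) in frame 2.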